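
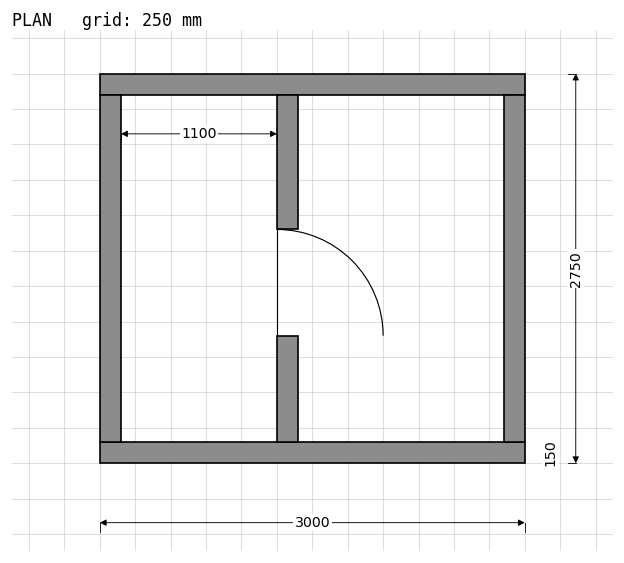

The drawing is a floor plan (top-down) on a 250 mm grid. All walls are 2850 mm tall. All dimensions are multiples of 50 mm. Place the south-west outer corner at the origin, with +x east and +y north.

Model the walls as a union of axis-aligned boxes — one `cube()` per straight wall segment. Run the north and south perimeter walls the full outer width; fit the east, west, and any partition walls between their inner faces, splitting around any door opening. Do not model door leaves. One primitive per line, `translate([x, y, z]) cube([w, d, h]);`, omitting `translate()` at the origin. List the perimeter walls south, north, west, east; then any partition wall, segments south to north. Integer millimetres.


cube([3000, 150, 2850]);
translate([0, 2600, 0]) cube([3000, 150, 2850]);
translate([0, 150, 0]) cube([150, 2450, 2850]);
translate([2850, 150, 0]) cube([150, 2450, 2850]);
translate([1250, 150, 0]) cube([150, 750, 2850]);
translate([1250, 1650, 0]) cube([150, 950, 2850]);


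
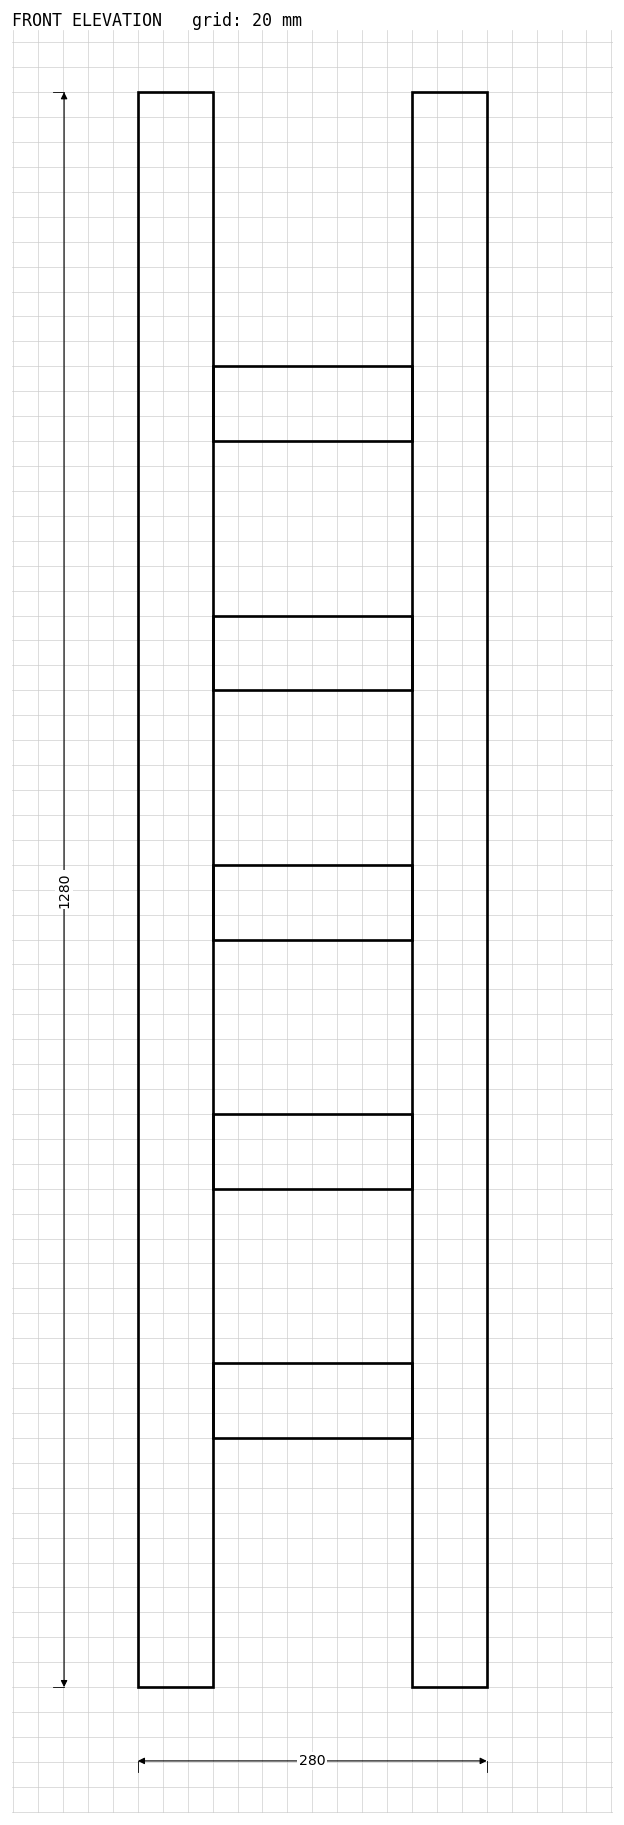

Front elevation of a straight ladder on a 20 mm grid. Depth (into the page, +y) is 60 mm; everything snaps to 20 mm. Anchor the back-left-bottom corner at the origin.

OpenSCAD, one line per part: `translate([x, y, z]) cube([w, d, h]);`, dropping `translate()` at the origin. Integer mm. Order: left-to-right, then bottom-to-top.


cube([60, 60, 1280]);
translate([60, 0, 200]) cube([160, 60, 60]);
translate([60, 0, 400]) cube([160, 60, 60]);
translate([60, 0, 600]) cube([160, 60, 60]);
translate([60, 0, 800]) cube([160, 60, 60]);
translate([60, 0, 1000]) cube([160, 60, 60]);
translate([220, 0, 0]) cube([60, 60, 1280]);


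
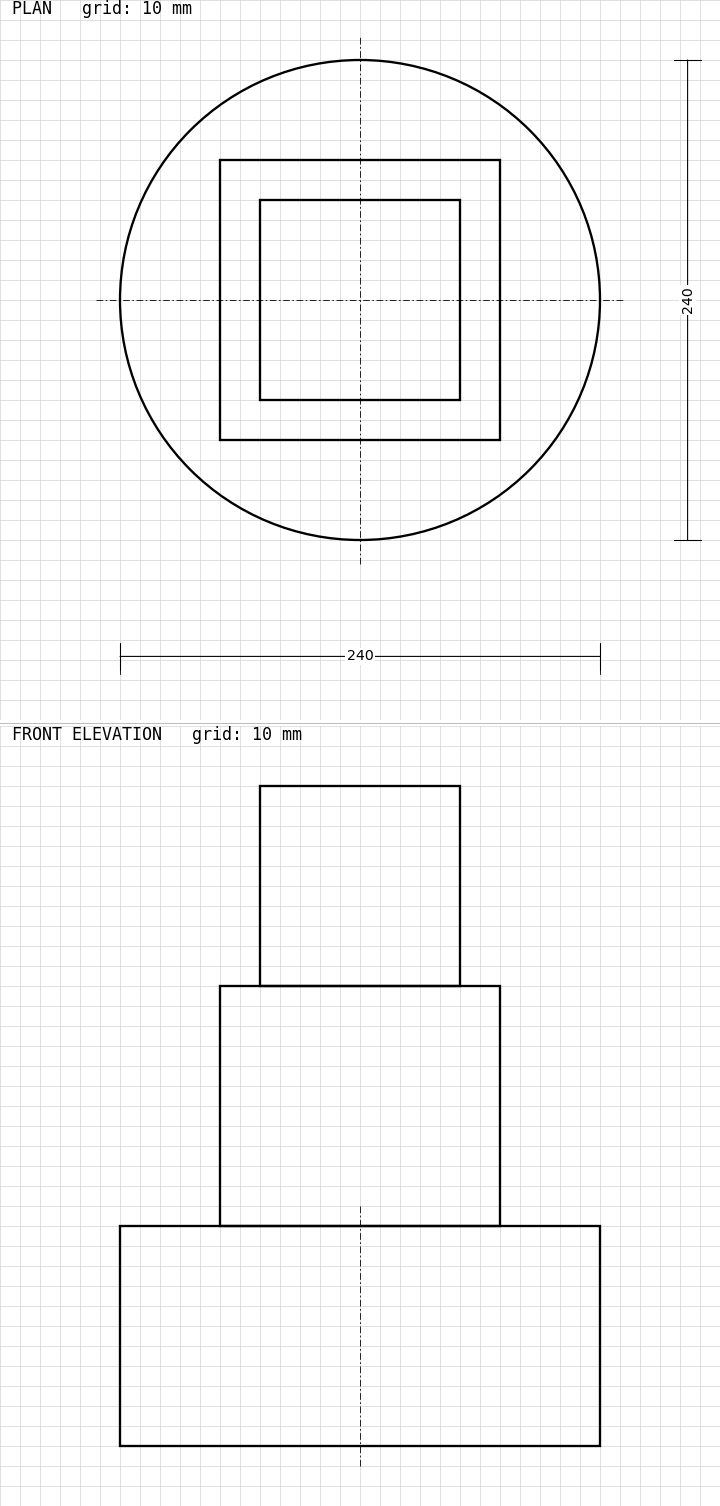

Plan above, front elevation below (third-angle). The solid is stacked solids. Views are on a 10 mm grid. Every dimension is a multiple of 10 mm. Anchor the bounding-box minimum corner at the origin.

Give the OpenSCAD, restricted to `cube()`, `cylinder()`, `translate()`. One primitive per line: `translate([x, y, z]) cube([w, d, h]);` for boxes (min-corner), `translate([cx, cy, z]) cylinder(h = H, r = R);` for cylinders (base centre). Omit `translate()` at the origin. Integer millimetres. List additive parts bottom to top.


translate([120, 120, 0]) cylinder(h = 110, r = 120);
translate([50, 50, 110]) cube([140, 140, 120]);
translate([70, 70, 230]) cube([100, 100, 100]);


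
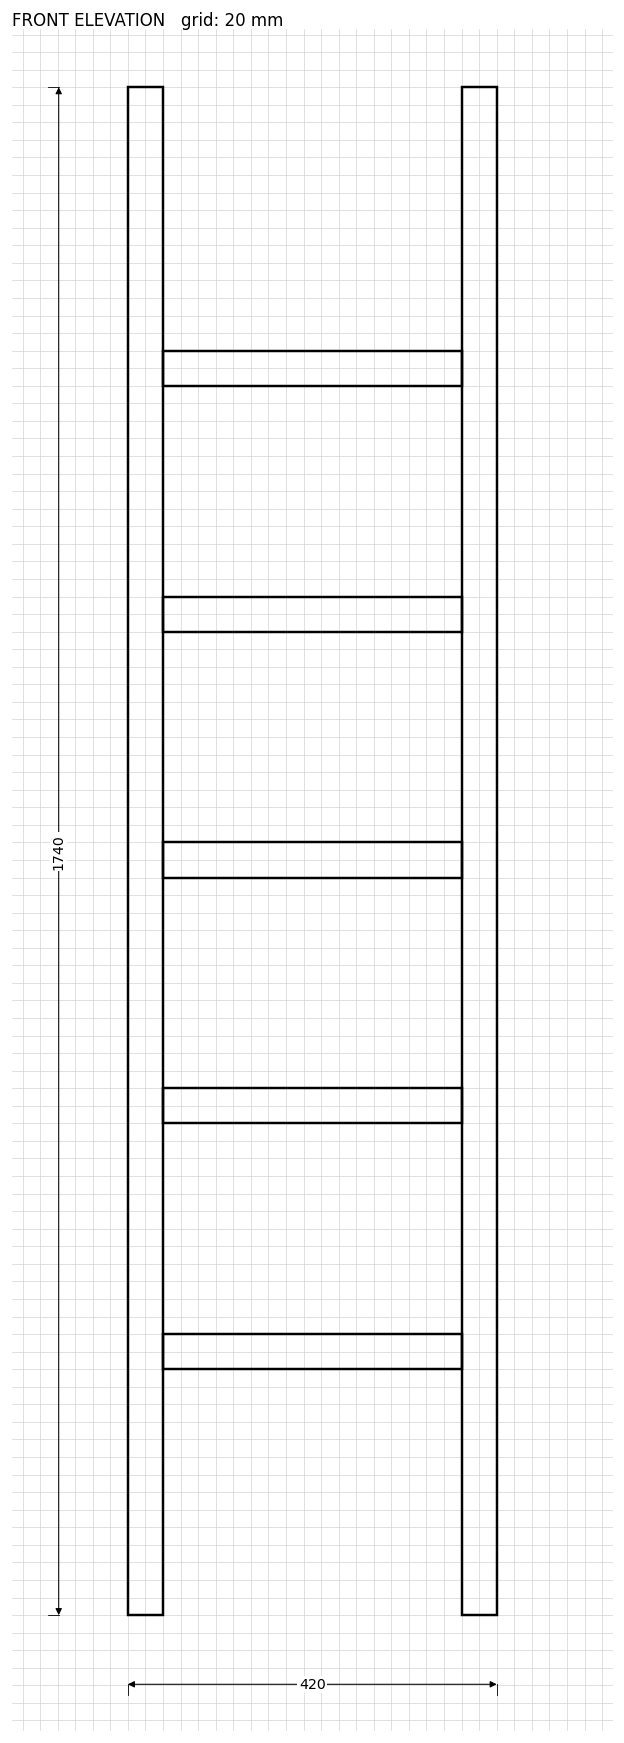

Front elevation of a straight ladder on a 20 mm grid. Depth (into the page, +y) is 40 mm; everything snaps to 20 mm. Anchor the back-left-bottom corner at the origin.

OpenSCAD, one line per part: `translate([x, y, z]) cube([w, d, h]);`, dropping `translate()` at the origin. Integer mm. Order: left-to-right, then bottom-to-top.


cube([40, 40, 1740]);
translate([40, 0, 280]) cube([340, 40, 40]);
translate([40, 0, 560]) cube([340, 40, 40]);
translate([40, 0, 840]) cube([340, 40, 40]);
translate([40, 0, 1120]) cube([340, 40, 40]);
translate([40, 0, 1400]) cube([340, 40, 40]);
translate([380, 0, 0]) cube([40, 40, 1740]);


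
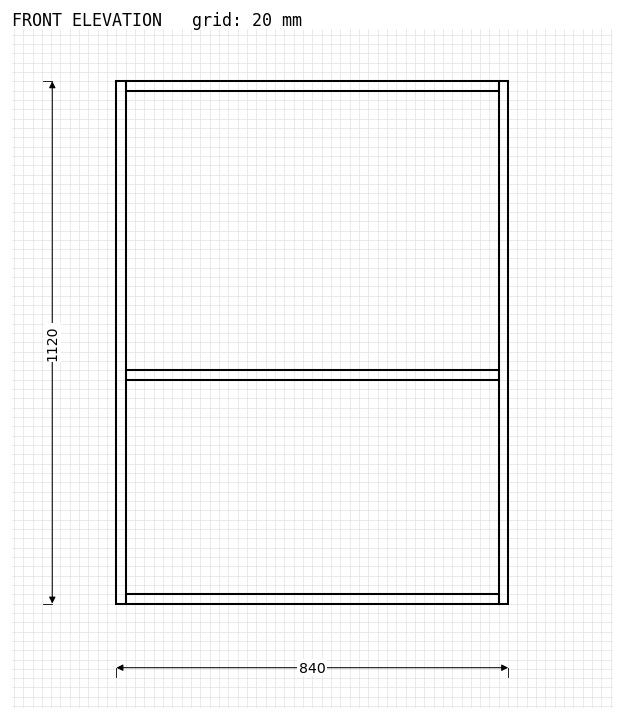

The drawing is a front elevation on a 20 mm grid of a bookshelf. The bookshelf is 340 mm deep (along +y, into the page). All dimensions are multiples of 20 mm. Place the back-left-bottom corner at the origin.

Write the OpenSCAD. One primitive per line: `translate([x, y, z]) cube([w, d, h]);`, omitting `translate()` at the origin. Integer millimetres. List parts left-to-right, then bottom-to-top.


cube([20, 340, 1120]);
translate([20, 0, 0]) cube([800, 340, 20]);
translate([20, 0, 480]) cube([800, 340, 20]);
translate([20, 0, 1100]) cube([800, 340, 20]);
translate([820, 0, 0]) cube([20, 340, 1120]);


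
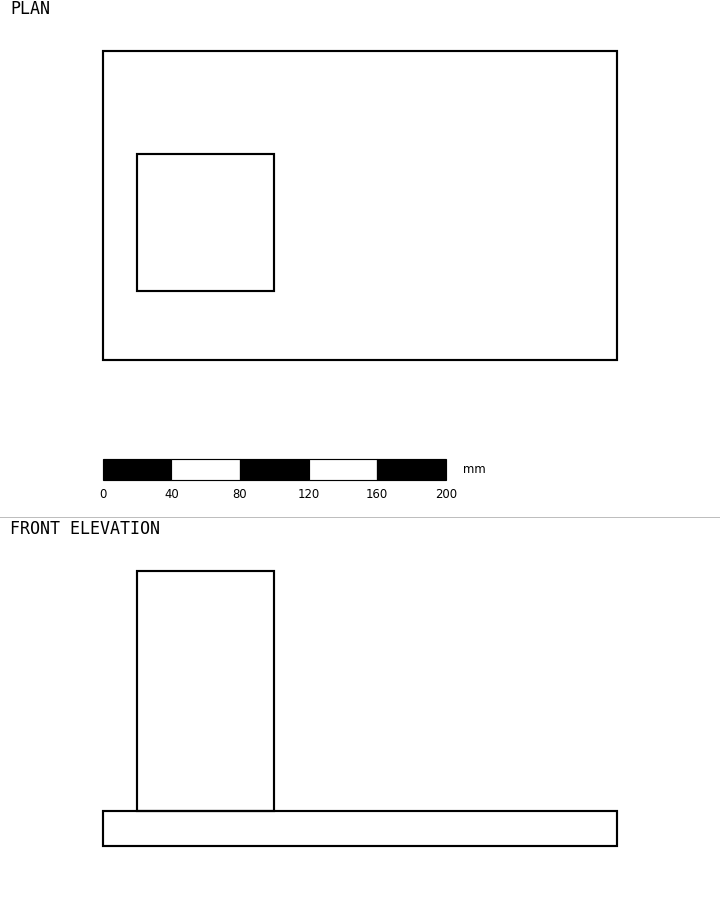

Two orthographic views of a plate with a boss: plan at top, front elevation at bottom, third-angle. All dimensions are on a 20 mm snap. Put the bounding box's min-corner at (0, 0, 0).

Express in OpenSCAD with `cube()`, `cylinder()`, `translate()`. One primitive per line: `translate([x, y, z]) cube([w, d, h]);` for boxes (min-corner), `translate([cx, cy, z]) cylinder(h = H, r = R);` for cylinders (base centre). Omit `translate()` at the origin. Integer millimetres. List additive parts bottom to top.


cube([300, 180, 20]);
translate([20, 40, 20]) cube([80, 80, 140]);


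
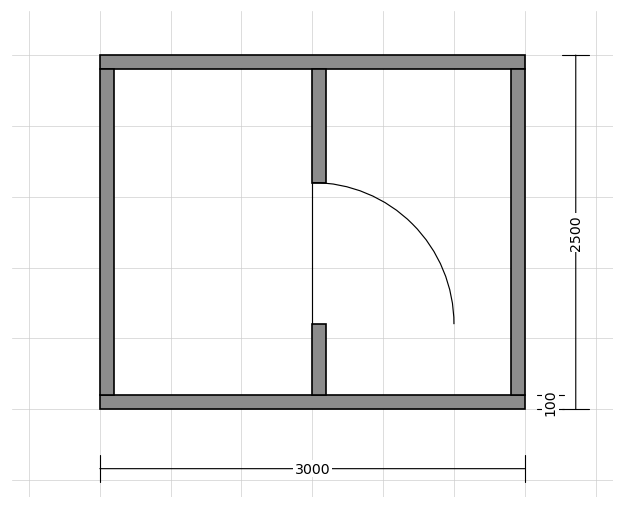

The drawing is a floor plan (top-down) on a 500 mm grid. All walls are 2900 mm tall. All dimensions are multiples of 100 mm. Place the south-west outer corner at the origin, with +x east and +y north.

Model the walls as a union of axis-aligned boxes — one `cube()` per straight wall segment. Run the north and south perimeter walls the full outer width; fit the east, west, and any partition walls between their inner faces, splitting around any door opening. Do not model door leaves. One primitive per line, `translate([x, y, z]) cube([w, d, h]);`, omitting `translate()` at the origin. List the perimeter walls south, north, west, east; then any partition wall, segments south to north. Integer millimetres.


cube([3000, 100, 2900]);
translate([0, 2400, 0]) cube([3000, 100, 2900]);
translate([0, 100, 0]) cube([100, 2300, 2900]);
translate([2900, 100, 0]) cube([100, 2300, 2900]);
translate([1500, 100, 0]) cube([100, 500, 2900]);
translate([1500, 1600, 0]) cube([100, 800, 2900]);


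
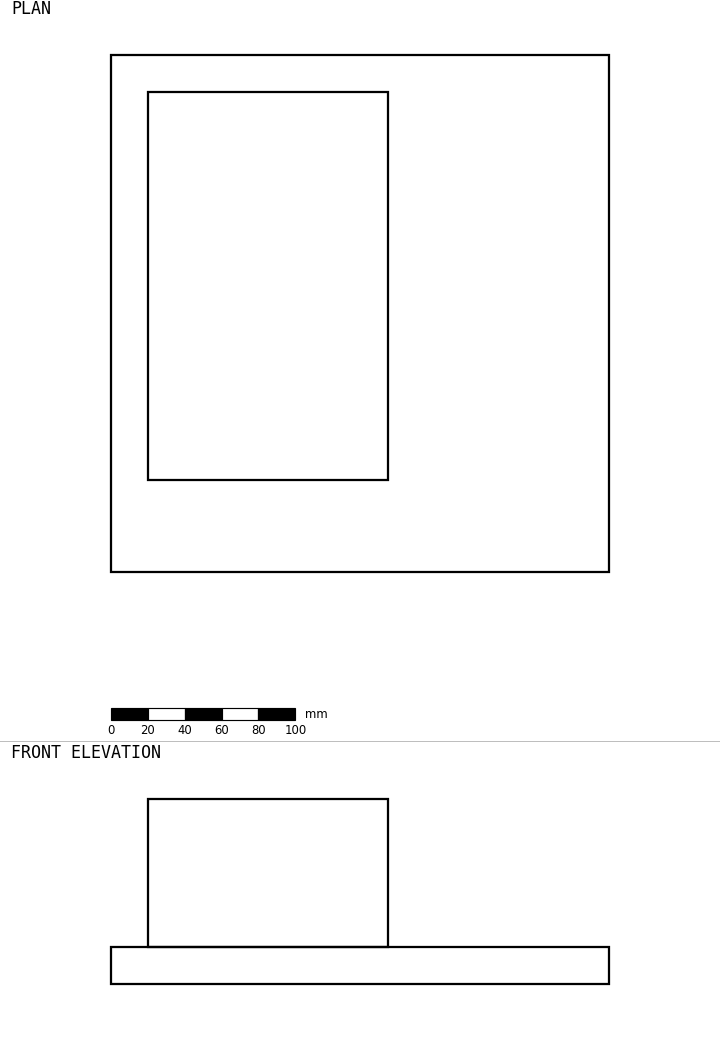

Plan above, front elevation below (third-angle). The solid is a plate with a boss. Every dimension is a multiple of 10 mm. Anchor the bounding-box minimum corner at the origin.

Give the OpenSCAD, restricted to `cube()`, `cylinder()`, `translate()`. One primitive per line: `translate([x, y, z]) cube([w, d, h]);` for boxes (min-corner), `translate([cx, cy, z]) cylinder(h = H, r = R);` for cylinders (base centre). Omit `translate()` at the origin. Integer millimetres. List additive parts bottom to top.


cube([270, 280, 20]);
translate([20, 50, 20]) cube([130, 210, 80]);


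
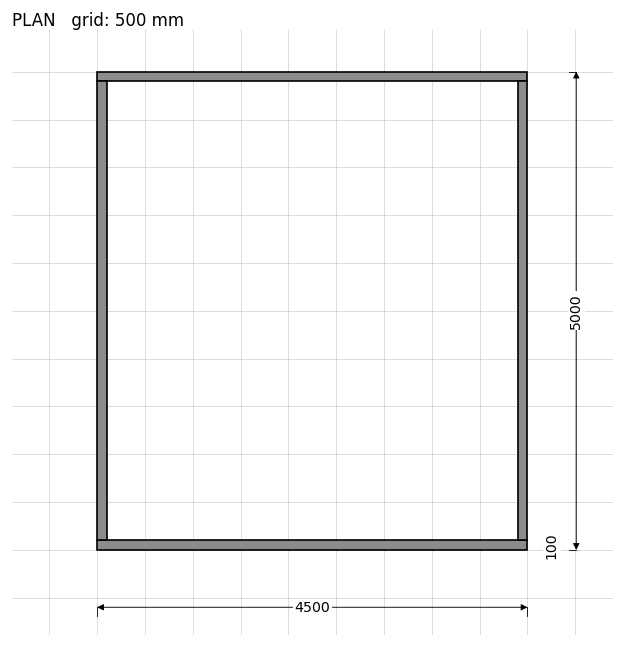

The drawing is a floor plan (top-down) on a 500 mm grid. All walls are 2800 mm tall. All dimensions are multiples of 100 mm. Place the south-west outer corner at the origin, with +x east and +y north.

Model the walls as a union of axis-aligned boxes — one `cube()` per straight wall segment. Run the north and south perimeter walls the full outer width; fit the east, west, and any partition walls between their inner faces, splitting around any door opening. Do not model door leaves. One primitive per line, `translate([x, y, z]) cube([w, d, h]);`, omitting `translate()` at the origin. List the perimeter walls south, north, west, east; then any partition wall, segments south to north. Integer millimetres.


cube([4500, 100, 2800]);
translate([0, 4900, 0]) cube([4500, 100, 2800]);
translate([0, 100, 0]) cube([100, 4800, 2800]);
translate([4400, 100, 0]) cube([100, 4800, 2800]);


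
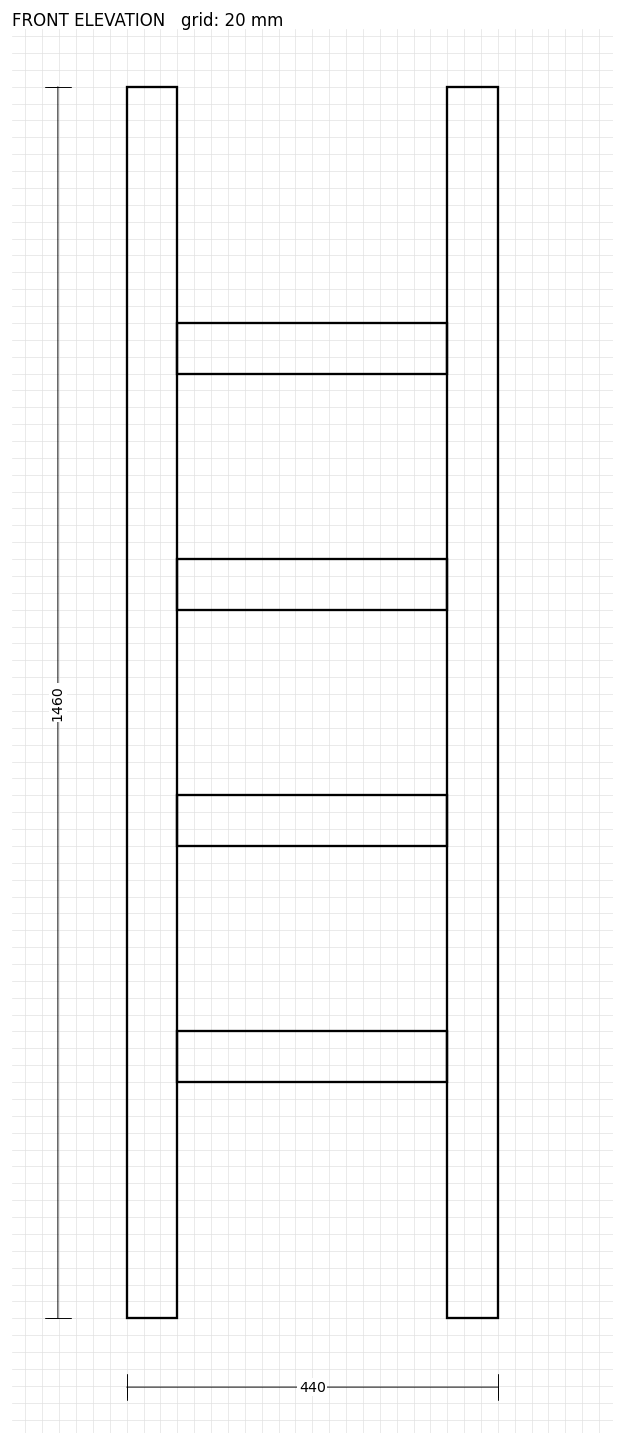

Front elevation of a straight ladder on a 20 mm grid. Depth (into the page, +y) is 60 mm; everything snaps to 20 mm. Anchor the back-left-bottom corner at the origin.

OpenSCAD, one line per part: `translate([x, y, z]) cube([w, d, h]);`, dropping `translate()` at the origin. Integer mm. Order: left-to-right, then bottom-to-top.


cube([60, 60, 1460]);
translate([60, 0, 280]) cube([320, 60, 60]);
translate([60, 0, 560]) cube([320, 60, 60]);
translate([60, 0, 840]) cube([320, 60, 60]);
translate([60, 0, 1120]) cube([320, 60, 60]);
translate([380, 0, 0]) cube([60, 60, 1460]);


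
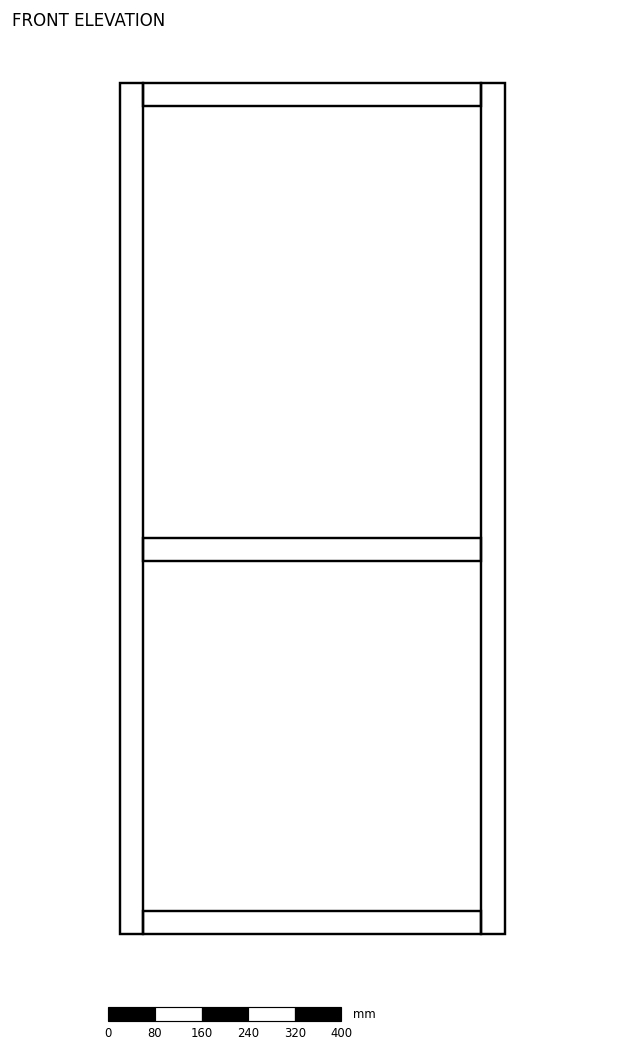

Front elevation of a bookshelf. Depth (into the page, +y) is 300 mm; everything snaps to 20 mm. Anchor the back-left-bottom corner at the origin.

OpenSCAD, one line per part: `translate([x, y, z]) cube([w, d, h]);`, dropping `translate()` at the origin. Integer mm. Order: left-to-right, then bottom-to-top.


cube([40, 300, 1460]);
translate([40, 0, 0]) cube([580, 300, 40]);
translate([40, 0, 640]) cube([580, 300, 40]);
translate([40, 0, 1420]) cube([580, 300, 40]);
translate([620, 0, 0]) cube([40, 300, 1460]);


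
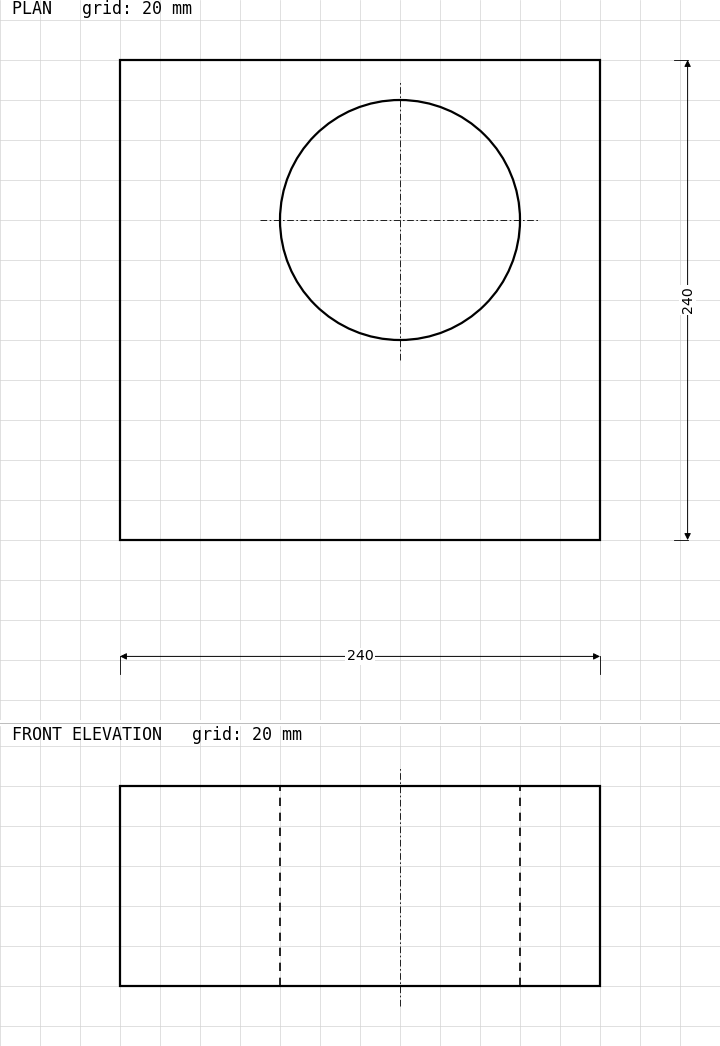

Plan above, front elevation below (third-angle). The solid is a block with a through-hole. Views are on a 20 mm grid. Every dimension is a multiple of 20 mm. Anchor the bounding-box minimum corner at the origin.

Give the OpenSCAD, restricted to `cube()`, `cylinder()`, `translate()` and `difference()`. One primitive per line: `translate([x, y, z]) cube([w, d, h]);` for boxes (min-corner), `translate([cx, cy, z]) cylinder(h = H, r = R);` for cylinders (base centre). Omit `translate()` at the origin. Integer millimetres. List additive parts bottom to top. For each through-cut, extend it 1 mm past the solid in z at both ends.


difference() {
  cube([240, 240, 100]);
  translate([140, 160, -1]) cylinder(h = 102, r = 60);
}


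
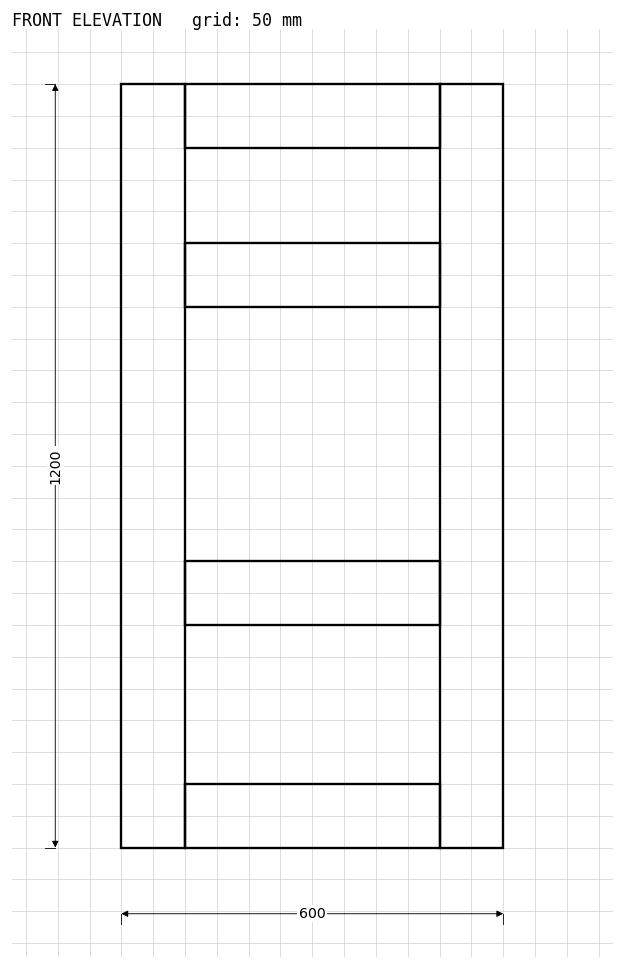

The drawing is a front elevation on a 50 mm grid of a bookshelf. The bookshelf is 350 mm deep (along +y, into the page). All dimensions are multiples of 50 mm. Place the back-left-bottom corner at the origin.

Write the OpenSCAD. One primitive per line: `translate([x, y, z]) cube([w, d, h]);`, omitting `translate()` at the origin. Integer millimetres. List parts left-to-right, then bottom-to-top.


cube([100, 350, 1200]);
translate([100, 0, 0]) cube([400, 350, 100]);
translate([100, 0, 350]) cube([400, 350, 100]);
translate([100, 0, 850]) cube([400, 350, 100]);
translate([100, 0, 1100]) cube([400, 350, 100]);
translate([500, 0, 0]) cube([100, 350, 1200]);


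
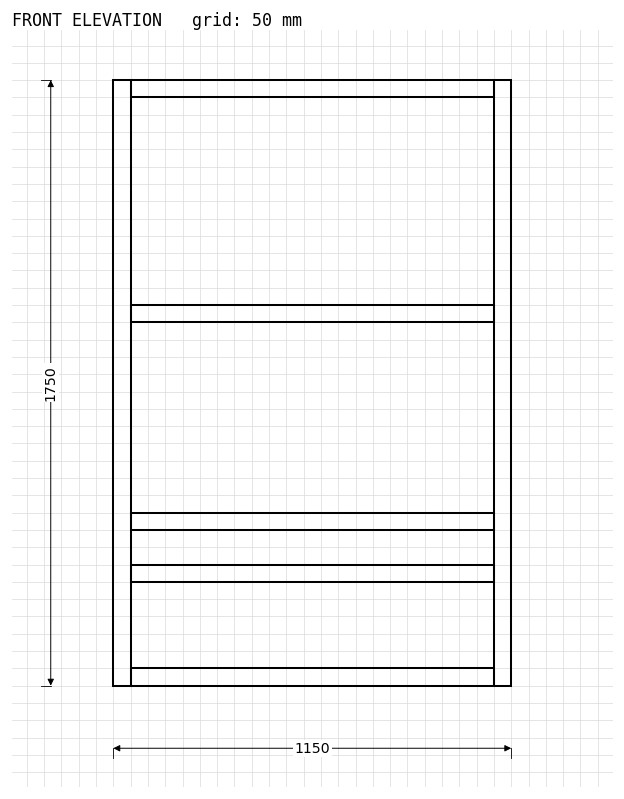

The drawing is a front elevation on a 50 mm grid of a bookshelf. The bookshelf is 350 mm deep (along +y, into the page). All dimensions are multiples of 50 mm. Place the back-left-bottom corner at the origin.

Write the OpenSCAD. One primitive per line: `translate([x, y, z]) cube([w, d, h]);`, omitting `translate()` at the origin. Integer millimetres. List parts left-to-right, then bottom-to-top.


cube([50, 350, 1750]);
translate([50, 0, 0]) cube([1050, 350, 50]);
translate([50, 0, 300]) cube([1050, 350, 50]);
translate([50, 0, 450]) cube([1050, 350, 50]);
translate([50, 0, 1050]) cube([1050, 350, 50]);
translate([50, 0, 1700]) cube([1050, 350, 50]);
translate([1100, 0, 0]) cube([50, 350, 1750]);


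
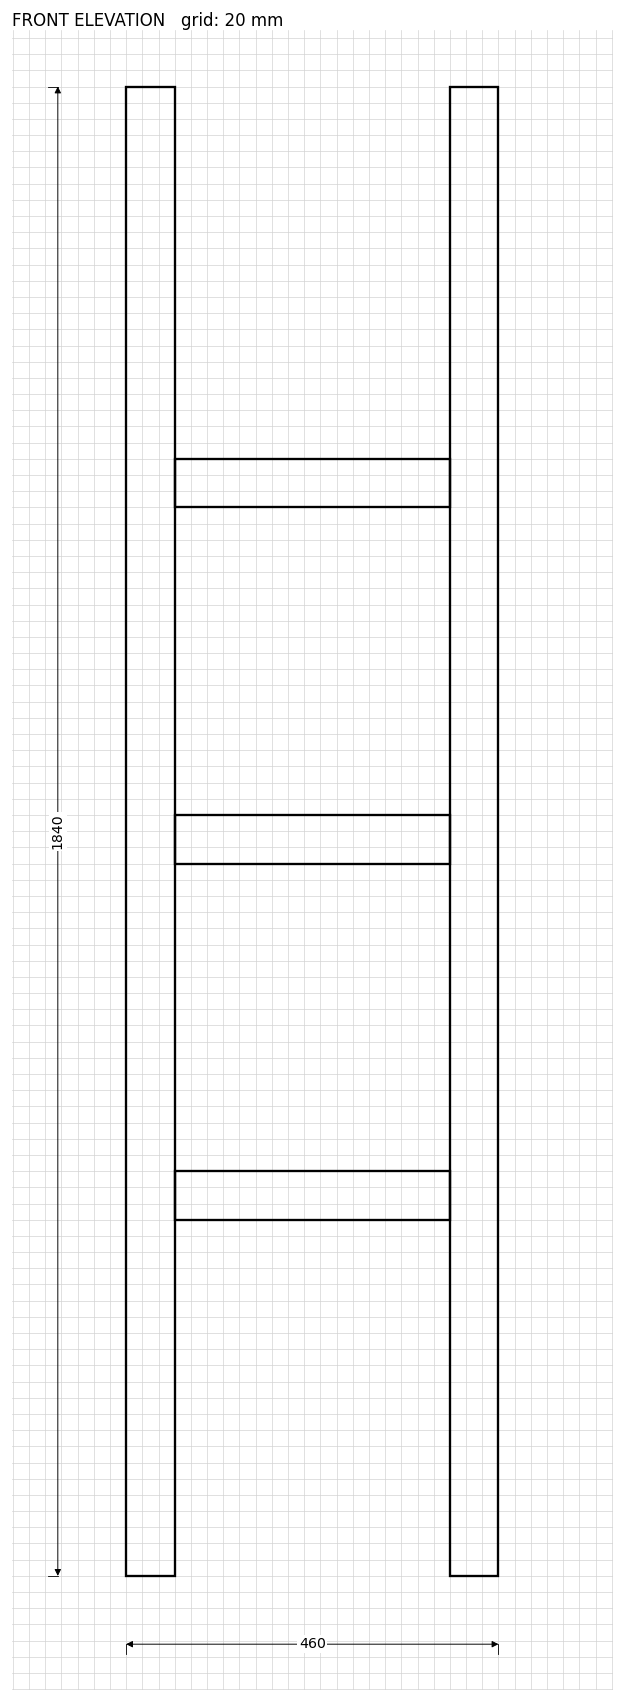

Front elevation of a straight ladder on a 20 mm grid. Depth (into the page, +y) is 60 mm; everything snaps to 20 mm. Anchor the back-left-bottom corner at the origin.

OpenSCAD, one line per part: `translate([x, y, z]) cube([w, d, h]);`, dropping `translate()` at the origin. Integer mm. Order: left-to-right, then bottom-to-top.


cube([60, 60, 1840]);
translate([60, 0, 440]) cube([340, 60, 60]);
translate([60, 0, 880]) cube([340, 60, 60]);
translate([60, 0, 1320]) cube([340, 60, 60]);
translate([400, 0, 0]) cube([60, 60, 1840]);


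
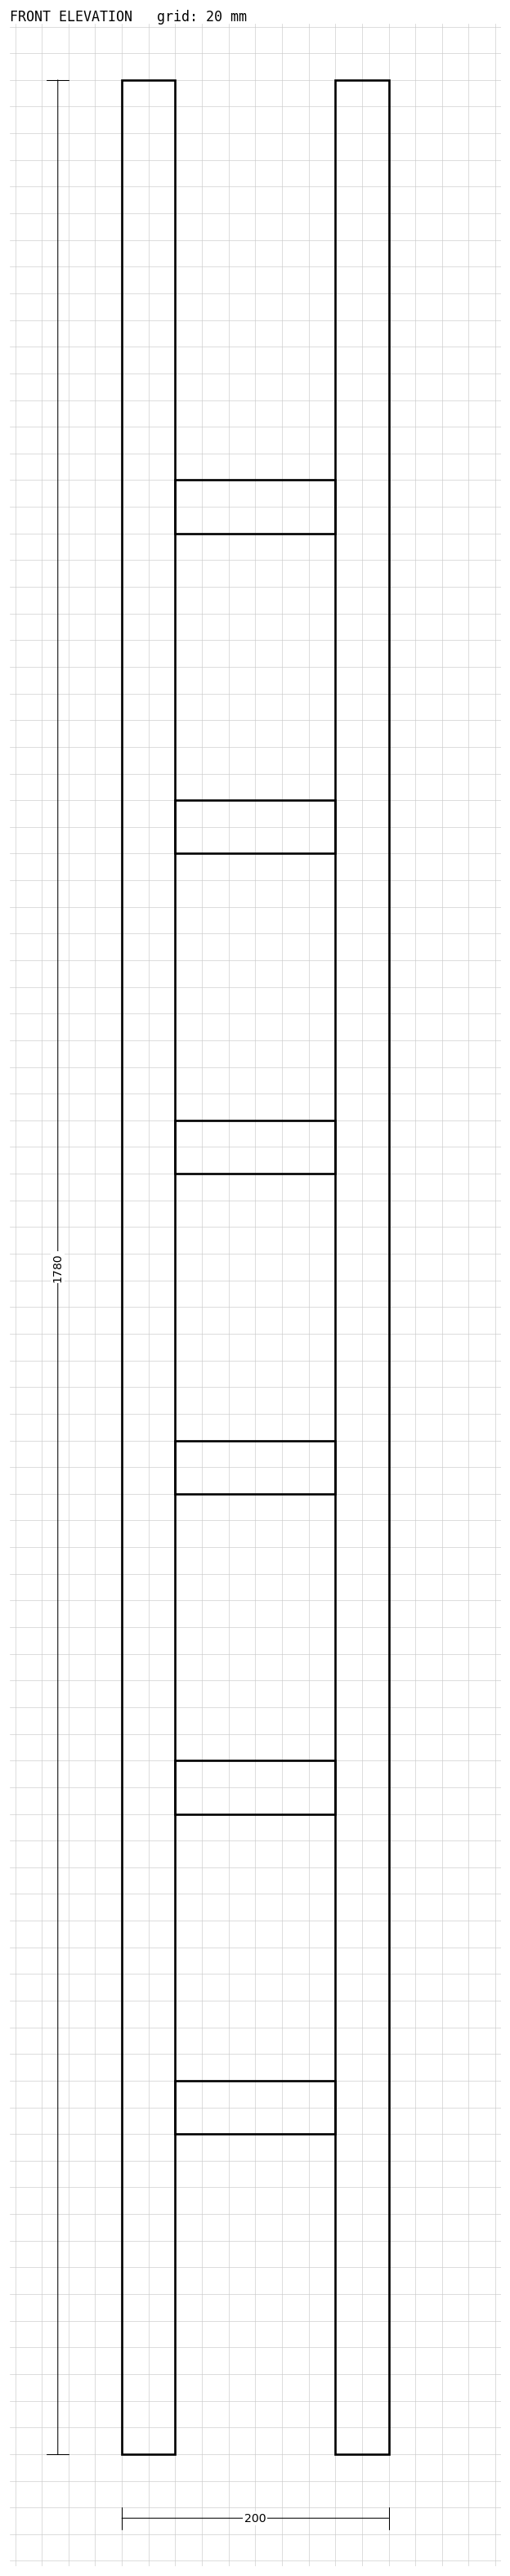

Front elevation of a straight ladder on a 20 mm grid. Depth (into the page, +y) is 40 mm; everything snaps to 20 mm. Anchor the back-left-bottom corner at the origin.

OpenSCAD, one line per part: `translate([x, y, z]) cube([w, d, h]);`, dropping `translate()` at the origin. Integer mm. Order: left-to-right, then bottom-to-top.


cube([40, 40, 1780]);
translate([40, 0, 240]) cube([120, 40, 40]);
translate([40, 0, 480]) cube([120, 40, 40]);
translate([40, 0, 720]) cube([120, 40, 40]);
translate([40, 0, 960]) cube([120, 40, 40]);
translate([40, 0, 1200]) cube([120, 40, 40]);
translate([40, 0, 1440]) cube([120, 40, 40]);
translate([160, 0, 0]) cube([40, 40, 1780]);


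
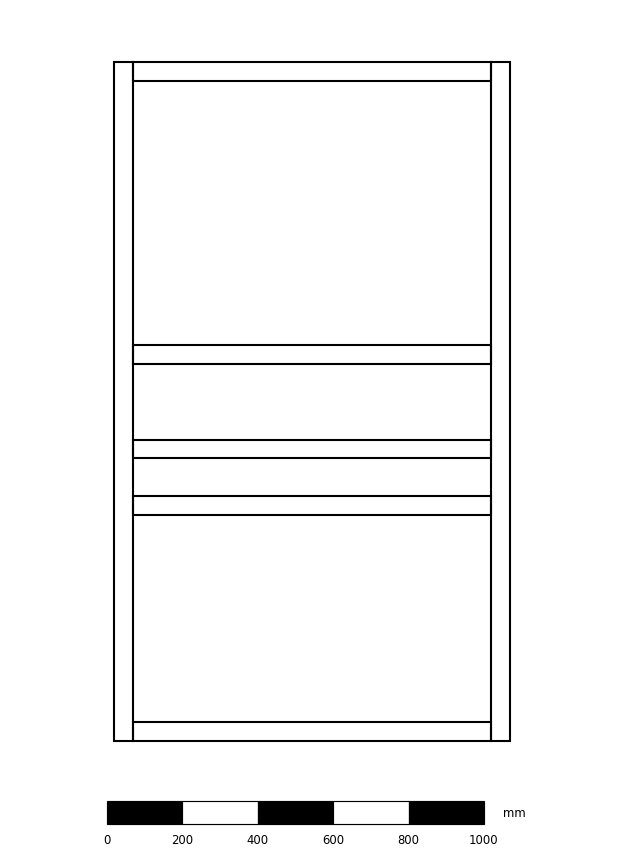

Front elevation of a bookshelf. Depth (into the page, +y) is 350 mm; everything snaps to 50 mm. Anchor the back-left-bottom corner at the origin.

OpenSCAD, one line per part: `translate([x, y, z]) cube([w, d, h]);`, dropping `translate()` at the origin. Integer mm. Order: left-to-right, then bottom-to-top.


cube([50, 350, 1800]);
translate([50, 0, 0]) cube([950, 350, 50]);
translate([50, 0, 600]) cube([950, 350, 50]);
translate([50, 0, 750]) cube([950, 350, 50]);
translate([50, 0, 1000]) cube([950, 350, 50]);
translate([50, 0, 1750]) cube([950, 350, 50]);
translate([1000, 0, 0]) cube([50, 350, 1800]);


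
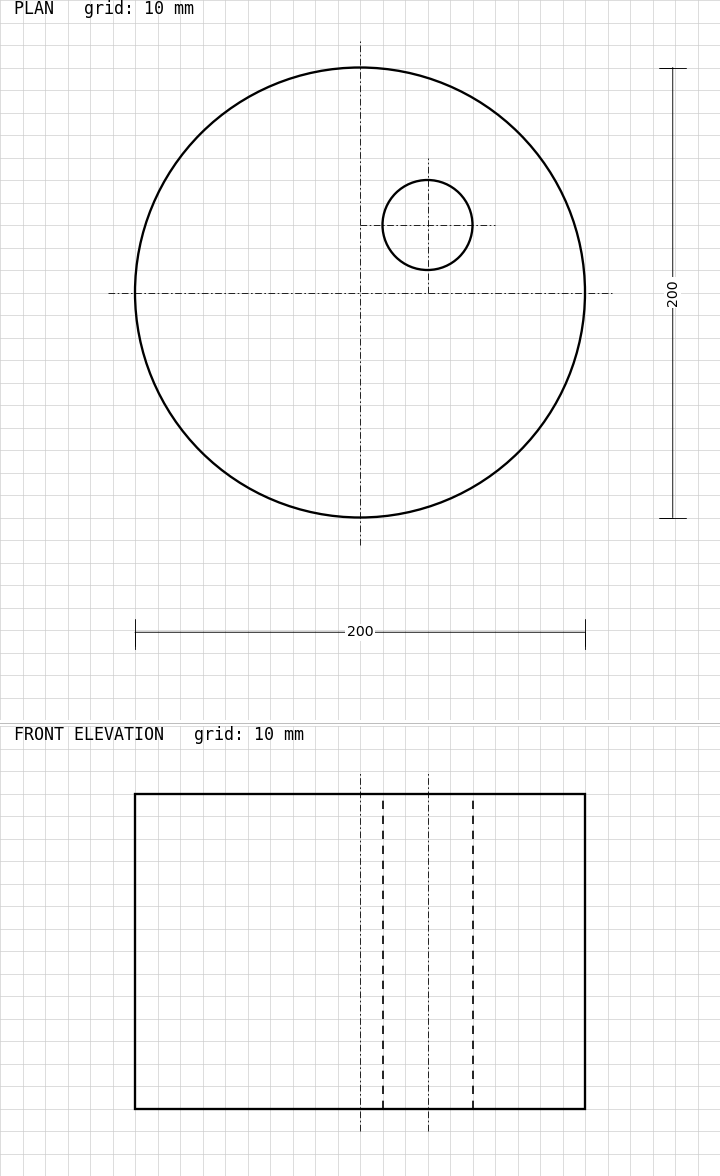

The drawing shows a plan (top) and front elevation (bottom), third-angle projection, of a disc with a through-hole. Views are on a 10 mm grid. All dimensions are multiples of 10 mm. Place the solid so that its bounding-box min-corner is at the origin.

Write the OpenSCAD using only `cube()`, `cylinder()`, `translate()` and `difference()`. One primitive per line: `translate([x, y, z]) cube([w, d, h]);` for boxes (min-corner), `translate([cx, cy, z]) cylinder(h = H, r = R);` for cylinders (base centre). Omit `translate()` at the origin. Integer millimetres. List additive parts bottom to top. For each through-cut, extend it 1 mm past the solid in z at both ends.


difference() {
  translate([100, 100, 0]) cylinder(h = 140, r = 100);
  translate([130, 130, -1]) cylinder(h = 142, r = 20);
}


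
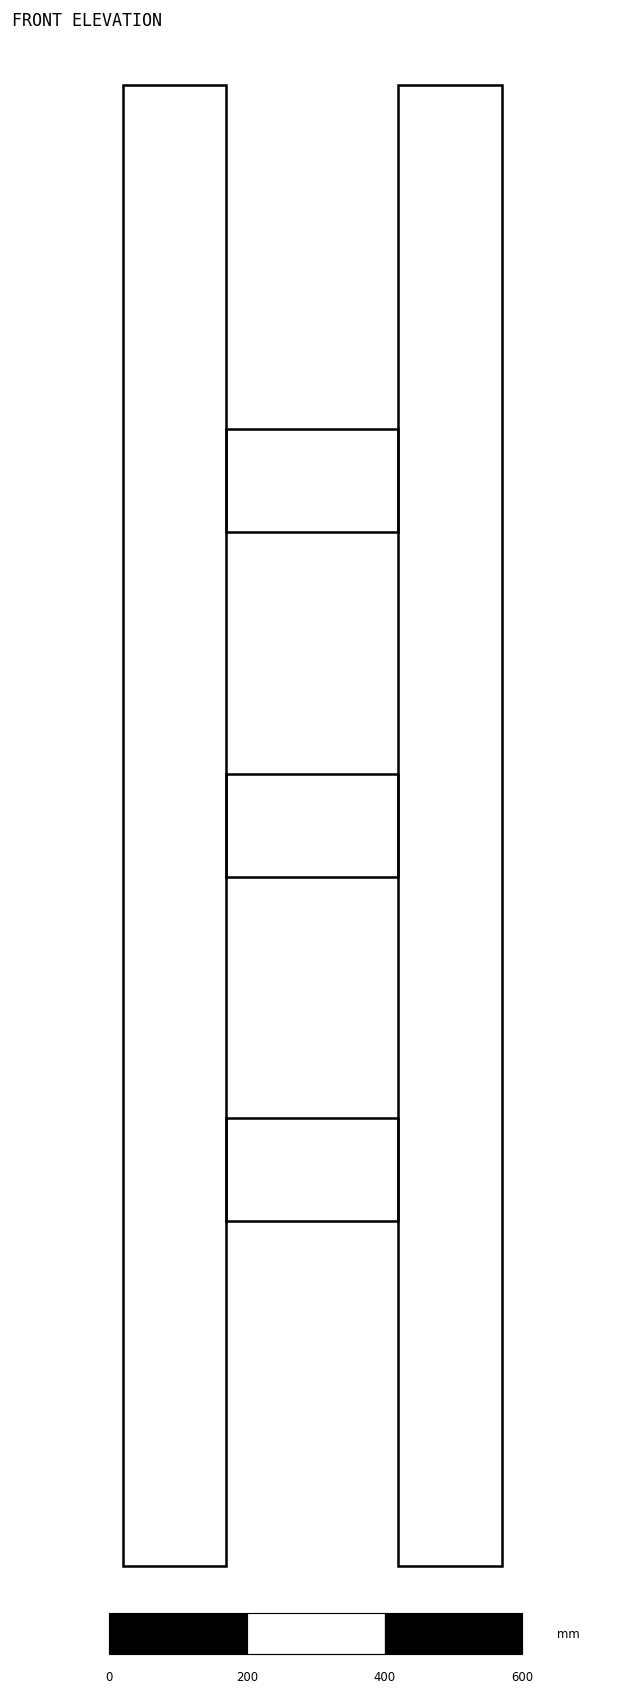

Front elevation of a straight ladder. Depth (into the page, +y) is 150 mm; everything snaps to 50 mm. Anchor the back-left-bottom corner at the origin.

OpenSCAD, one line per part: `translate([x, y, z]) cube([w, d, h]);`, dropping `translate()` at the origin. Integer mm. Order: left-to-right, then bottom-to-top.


cube([150, 150, 2150]);
translate([150, 0, 500]) cube([250, 150, 150]);
translate([150, 0, 1000]) cube([250, 150, 150]);
translate([150, 0, 1500]) cube([250, 150, 150]);
translate([400, 0, 0]) cube([150, 150, 2150]);


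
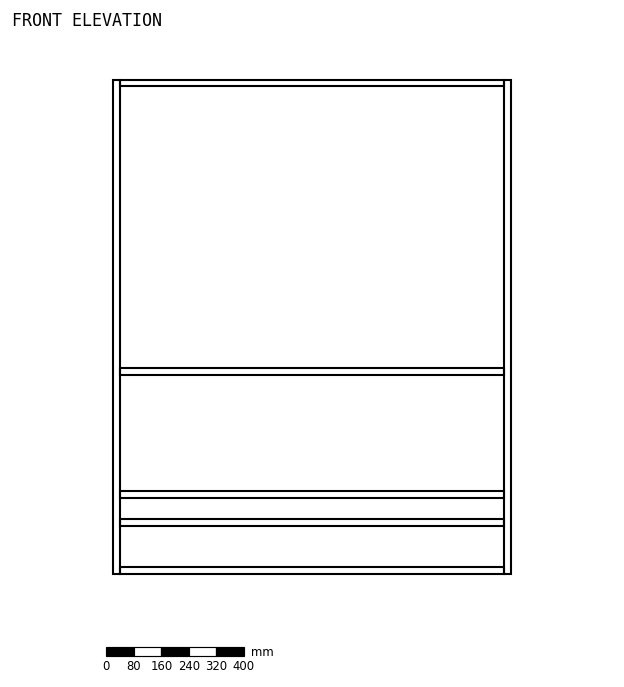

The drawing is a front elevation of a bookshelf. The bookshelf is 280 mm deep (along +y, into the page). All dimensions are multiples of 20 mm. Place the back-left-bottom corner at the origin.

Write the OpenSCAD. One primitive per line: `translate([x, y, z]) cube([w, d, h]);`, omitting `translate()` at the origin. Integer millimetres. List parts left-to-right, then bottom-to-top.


cube([20, 280, 1440]);
translate([20, 0, 0]) cube([1120, 280, 20]);
translate([20, 0, 140]) cube([1120, 280, 20]);
translate([20, 0, 220]) cube([1120, 280, 20]);
translate([20, 0, 580]) cube([1120, 280, 20]);
translate([20, 0, 1420]) cube([1120, 280, 20]);
translate([1140, 0, 0]) cube([20, 280, 1440]);


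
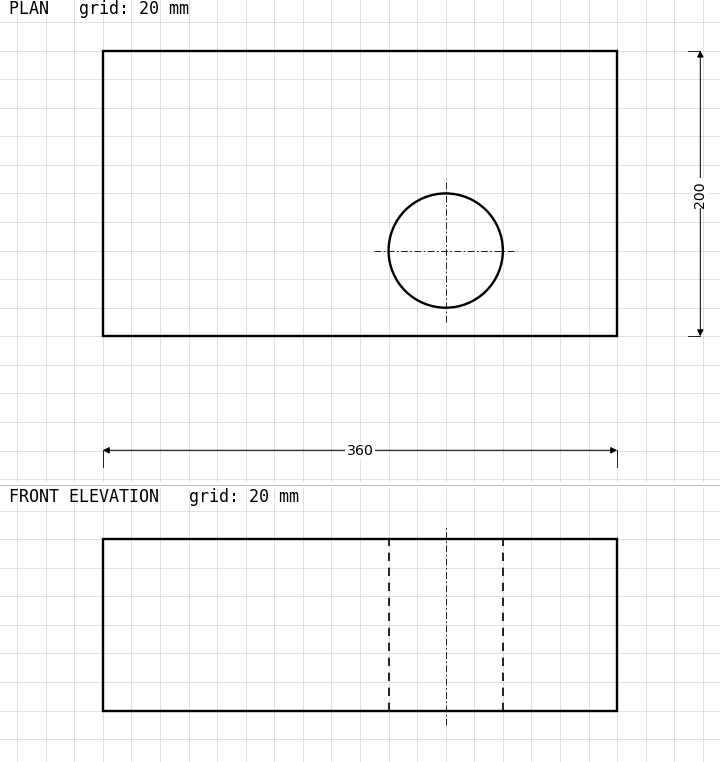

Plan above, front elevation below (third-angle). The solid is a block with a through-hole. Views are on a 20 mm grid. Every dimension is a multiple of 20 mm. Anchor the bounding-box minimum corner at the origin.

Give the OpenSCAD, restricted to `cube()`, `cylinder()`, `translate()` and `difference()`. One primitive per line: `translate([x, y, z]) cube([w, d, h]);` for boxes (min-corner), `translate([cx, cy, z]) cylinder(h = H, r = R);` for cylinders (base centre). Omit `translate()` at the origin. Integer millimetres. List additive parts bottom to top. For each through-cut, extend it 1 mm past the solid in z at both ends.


difference() {
  cube([360, 200, 120]);
  translate([240, 60, -1]) cylinder(h = 122, r = 40);
}


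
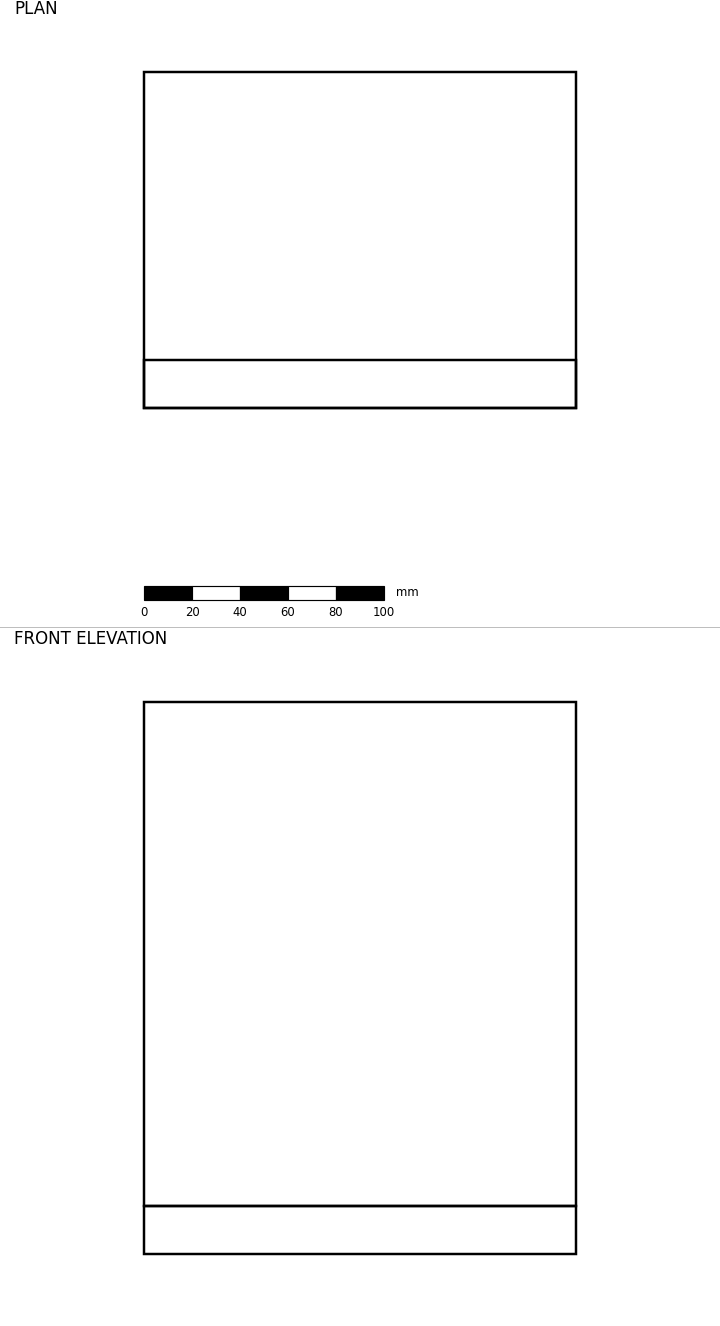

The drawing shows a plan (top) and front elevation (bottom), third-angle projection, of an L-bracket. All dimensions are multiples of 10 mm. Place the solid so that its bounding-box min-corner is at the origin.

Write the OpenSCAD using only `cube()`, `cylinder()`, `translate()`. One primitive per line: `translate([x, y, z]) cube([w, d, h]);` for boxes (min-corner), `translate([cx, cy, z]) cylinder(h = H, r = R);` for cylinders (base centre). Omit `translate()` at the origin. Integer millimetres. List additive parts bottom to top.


cube([180, 140, 20]);
translate([0, 0, 20]) cube([180, 20, 210]);


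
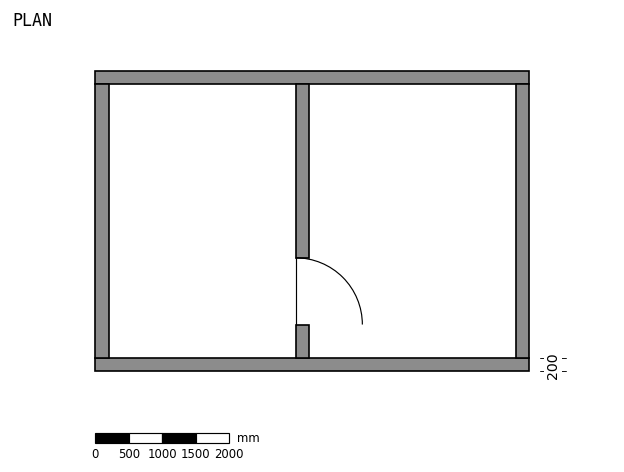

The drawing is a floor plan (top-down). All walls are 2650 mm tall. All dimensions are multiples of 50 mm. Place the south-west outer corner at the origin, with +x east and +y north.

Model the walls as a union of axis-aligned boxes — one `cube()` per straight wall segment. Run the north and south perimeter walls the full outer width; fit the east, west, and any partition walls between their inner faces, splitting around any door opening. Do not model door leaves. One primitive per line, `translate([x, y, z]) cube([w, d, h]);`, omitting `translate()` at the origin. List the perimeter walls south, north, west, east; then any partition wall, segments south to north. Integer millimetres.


cube([6500, 200, 2650]);
translate([0, 4300, 0]) cube([6500, 200, 2650]);
translate([0, 200, 0]) cube([200, 4100, 2650]);
translate([6300, 200, 0]) cube([200, 4100, 2650]);
translate([3000, 200, 0]) cube([200, 500, 2650]);
translate([3000, 1700, 0]) cube([200, 2600, 2650]);


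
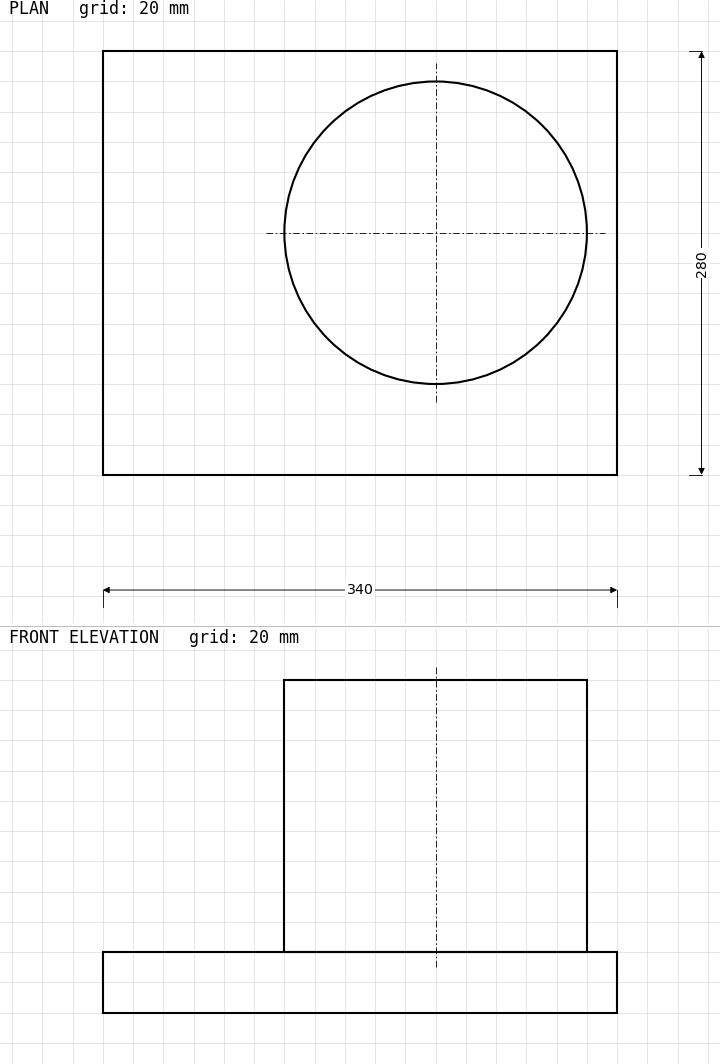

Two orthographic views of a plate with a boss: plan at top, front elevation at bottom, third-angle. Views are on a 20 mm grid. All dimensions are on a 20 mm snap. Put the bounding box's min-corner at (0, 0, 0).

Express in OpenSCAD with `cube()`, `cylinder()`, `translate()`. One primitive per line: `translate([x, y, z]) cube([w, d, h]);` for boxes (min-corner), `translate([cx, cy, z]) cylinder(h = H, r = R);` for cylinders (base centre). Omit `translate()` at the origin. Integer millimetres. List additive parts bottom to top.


cube([340, 280, 40]);
translate([220, 160, 40]) cylinder(h = 180, r = 100);


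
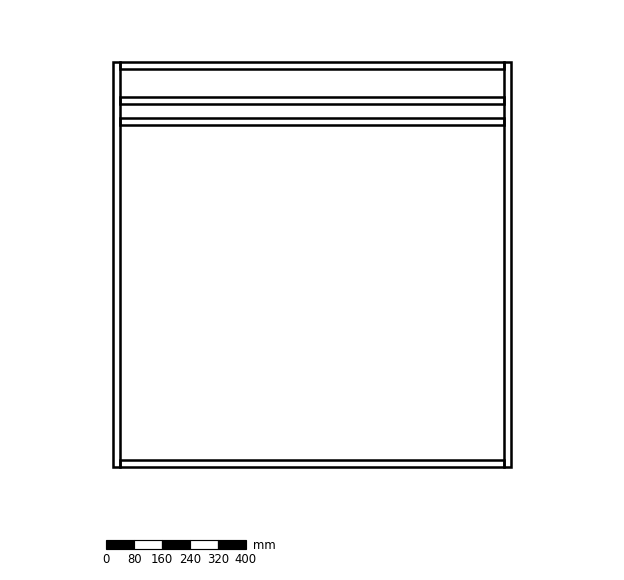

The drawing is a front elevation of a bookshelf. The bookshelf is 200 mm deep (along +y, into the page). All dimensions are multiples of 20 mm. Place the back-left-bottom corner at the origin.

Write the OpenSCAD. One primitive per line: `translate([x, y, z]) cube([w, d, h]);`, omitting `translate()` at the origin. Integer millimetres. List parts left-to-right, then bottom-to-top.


cube([20, 200, 1160]);
translate([20, 0, 0]) cube([1100, 200, 20]);
translate([20, 0, 980]) cube([1100, 200, 20]);
translate([20, 0, 1040]) cube([1100, 200, 20]);
translate([20, 0, 1140]) cube([1100, 200, 20]);
translate([1120, 0, 0]) cube([20, 200, 1160]);


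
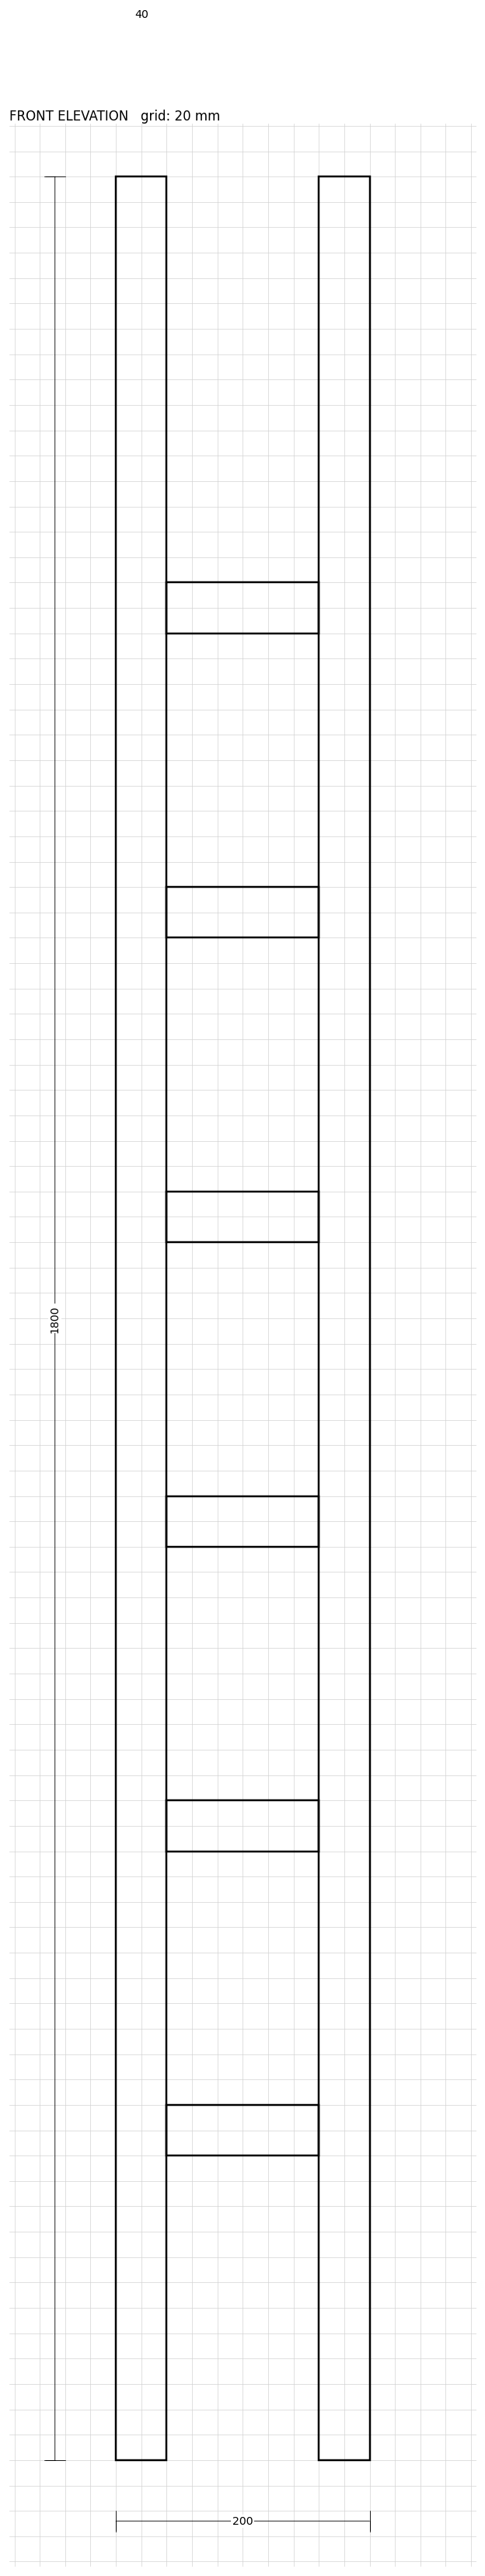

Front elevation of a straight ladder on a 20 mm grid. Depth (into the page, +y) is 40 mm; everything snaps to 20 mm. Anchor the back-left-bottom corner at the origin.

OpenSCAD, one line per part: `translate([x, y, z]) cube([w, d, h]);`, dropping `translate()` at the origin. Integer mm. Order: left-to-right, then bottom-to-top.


cube([40, 40, 1800]);
translate([40, 0, 240]) cube([120, 40, 40]);
translate([40, 0, 480]) cube([120, 40, 40]);
translate([40, 0, 720]) cube([120, 40, 40]);
translate([40, 0, 960]) cube([120, 40, 40]);
translate([40, 0, 1200]) cube([120, 40, 40]);
translate([40, 0, 1440]) cube([120, 40, 40]);
translate([160, 0, 0]) cube([40, 40, 1800]);


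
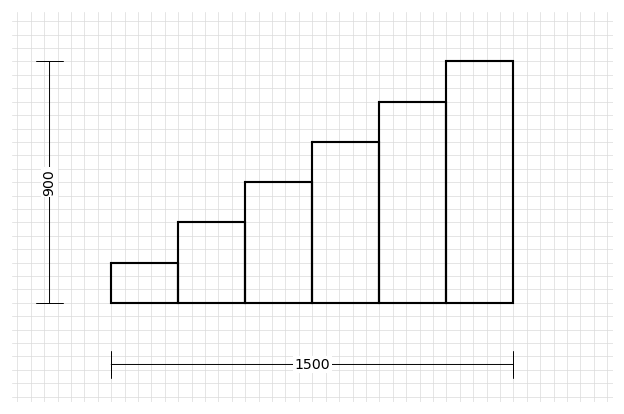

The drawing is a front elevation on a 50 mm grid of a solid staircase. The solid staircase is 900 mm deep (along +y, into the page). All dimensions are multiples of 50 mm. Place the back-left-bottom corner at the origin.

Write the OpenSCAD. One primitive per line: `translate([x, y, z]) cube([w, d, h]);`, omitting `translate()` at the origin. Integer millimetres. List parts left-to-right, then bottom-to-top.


cube([250, 900, 150]);
translate([250, 0, 0]) cube([250, 900, 300]);
translate([500, 0, 0]) cube([250, 900, 450]);
translate([750, 0, 0]) cube([250, 900, 600]);
translate([1000, 0, 0]) cube([250, 900, 750]);
translate([1250, 0, 0]) cube([250, 900, 900]);


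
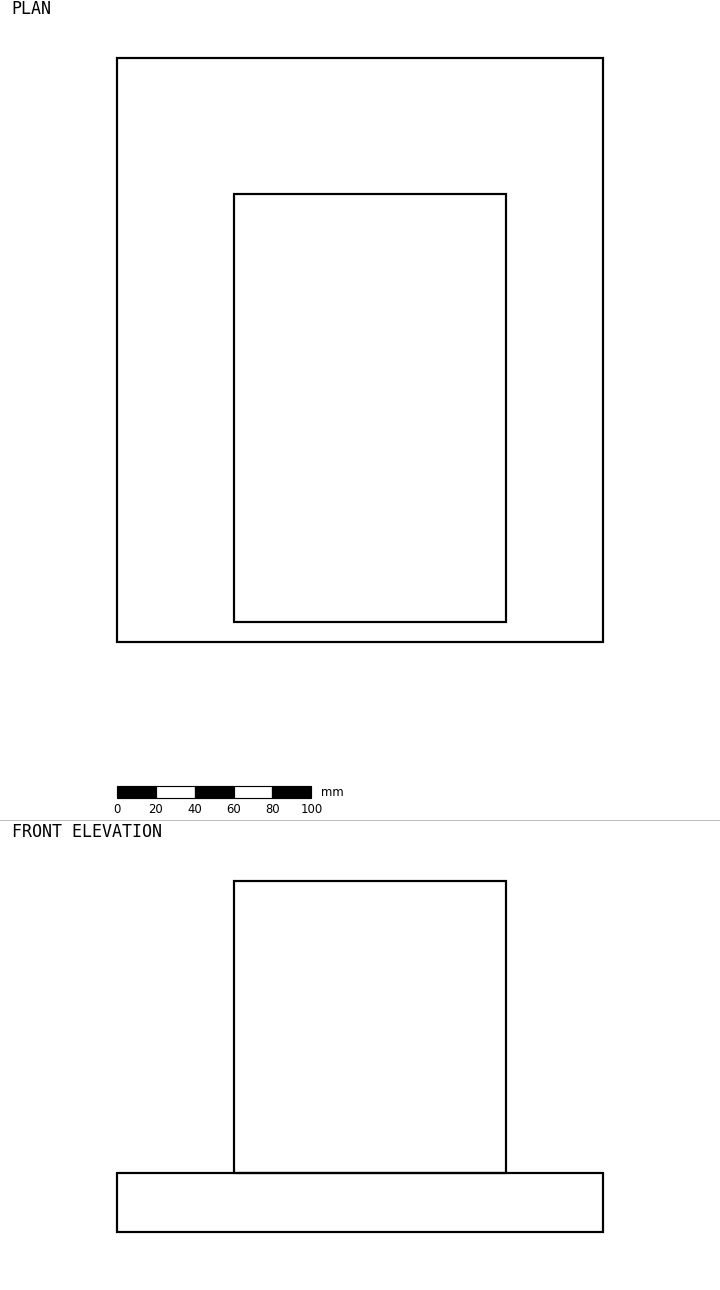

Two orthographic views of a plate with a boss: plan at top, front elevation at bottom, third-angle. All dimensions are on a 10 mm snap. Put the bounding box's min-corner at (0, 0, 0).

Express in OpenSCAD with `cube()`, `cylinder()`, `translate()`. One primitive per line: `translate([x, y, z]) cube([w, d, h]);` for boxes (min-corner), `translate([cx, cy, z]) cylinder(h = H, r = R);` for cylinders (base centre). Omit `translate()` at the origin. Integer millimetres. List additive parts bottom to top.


cube([250, 300, 30]);
translate([60, 10, 30]) cube([140, 220, 150]);


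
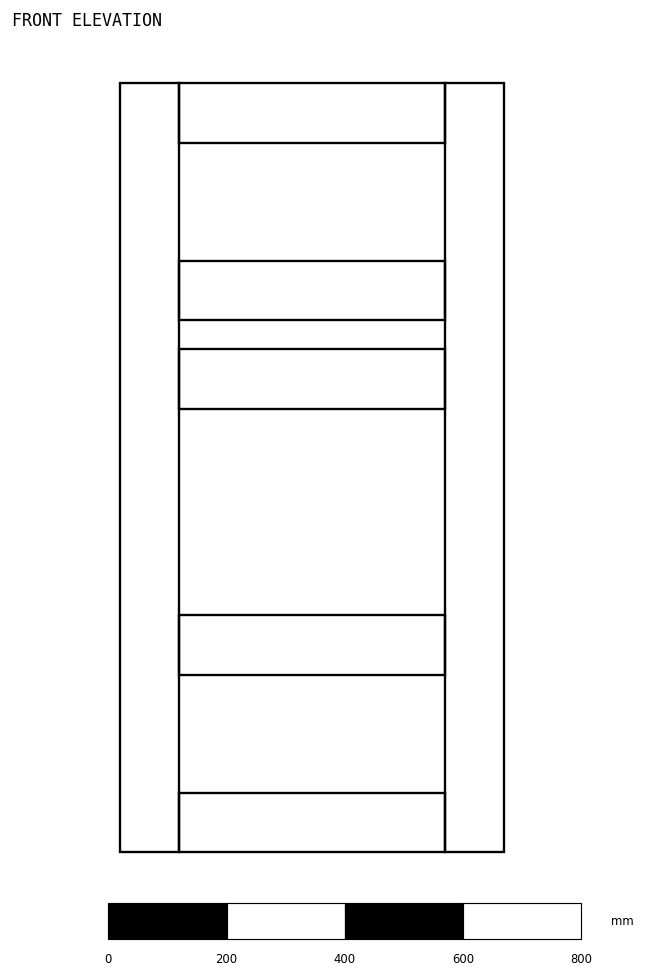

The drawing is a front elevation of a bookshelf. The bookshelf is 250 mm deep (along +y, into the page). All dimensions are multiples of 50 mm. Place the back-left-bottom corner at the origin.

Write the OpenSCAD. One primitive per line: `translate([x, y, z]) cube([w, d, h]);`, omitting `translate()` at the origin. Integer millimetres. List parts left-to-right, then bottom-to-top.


cube([100, 250, 1300]);
translate([100, 0, 0]) cube([450, 250, 100]);
translate([100, 0, 300]) cube([450, 250, 100]);
translate([100, 0, 750]) cube([450, 250, 100]);
translate([100, 0, 900]) cube([450, 250, 100]);
translate([100, 0, 1200]) cube([450, 250, 100]);
translate([550, 0, 0]) cube([100, 250, 1300]);


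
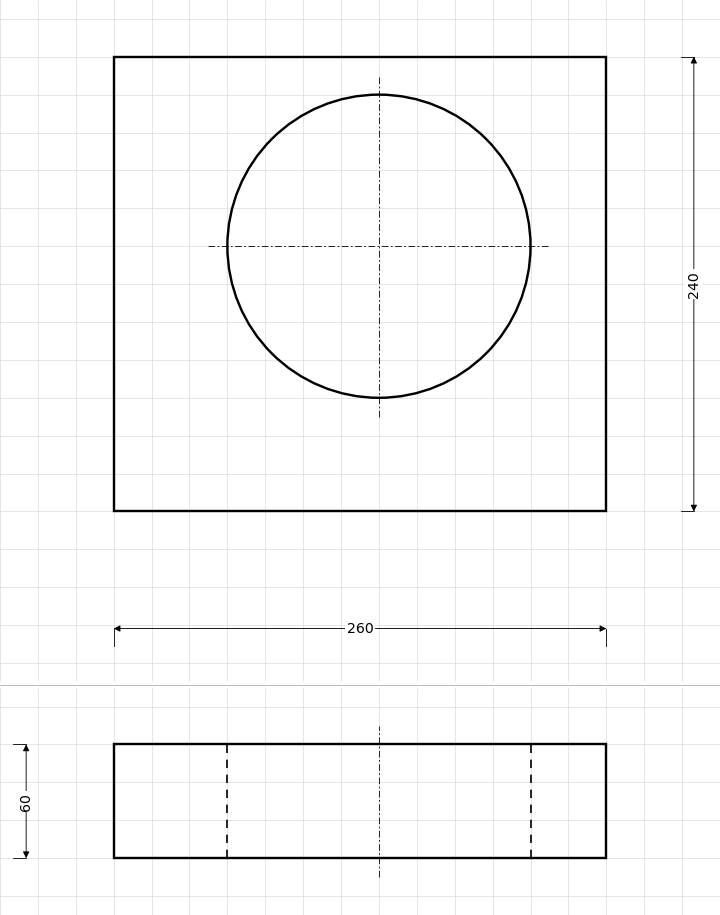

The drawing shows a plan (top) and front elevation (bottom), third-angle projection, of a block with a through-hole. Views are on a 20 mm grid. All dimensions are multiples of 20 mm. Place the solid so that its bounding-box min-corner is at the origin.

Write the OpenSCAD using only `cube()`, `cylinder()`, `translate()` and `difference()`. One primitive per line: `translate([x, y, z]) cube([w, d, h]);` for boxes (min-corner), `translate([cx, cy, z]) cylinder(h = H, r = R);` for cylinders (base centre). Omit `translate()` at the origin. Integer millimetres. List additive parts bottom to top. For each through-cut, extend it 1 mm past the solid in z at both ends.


difference() {
  cube([260, 240, 60]);
  translate([140, 140, -1]) cylinder(h = 62, r = 80);
}


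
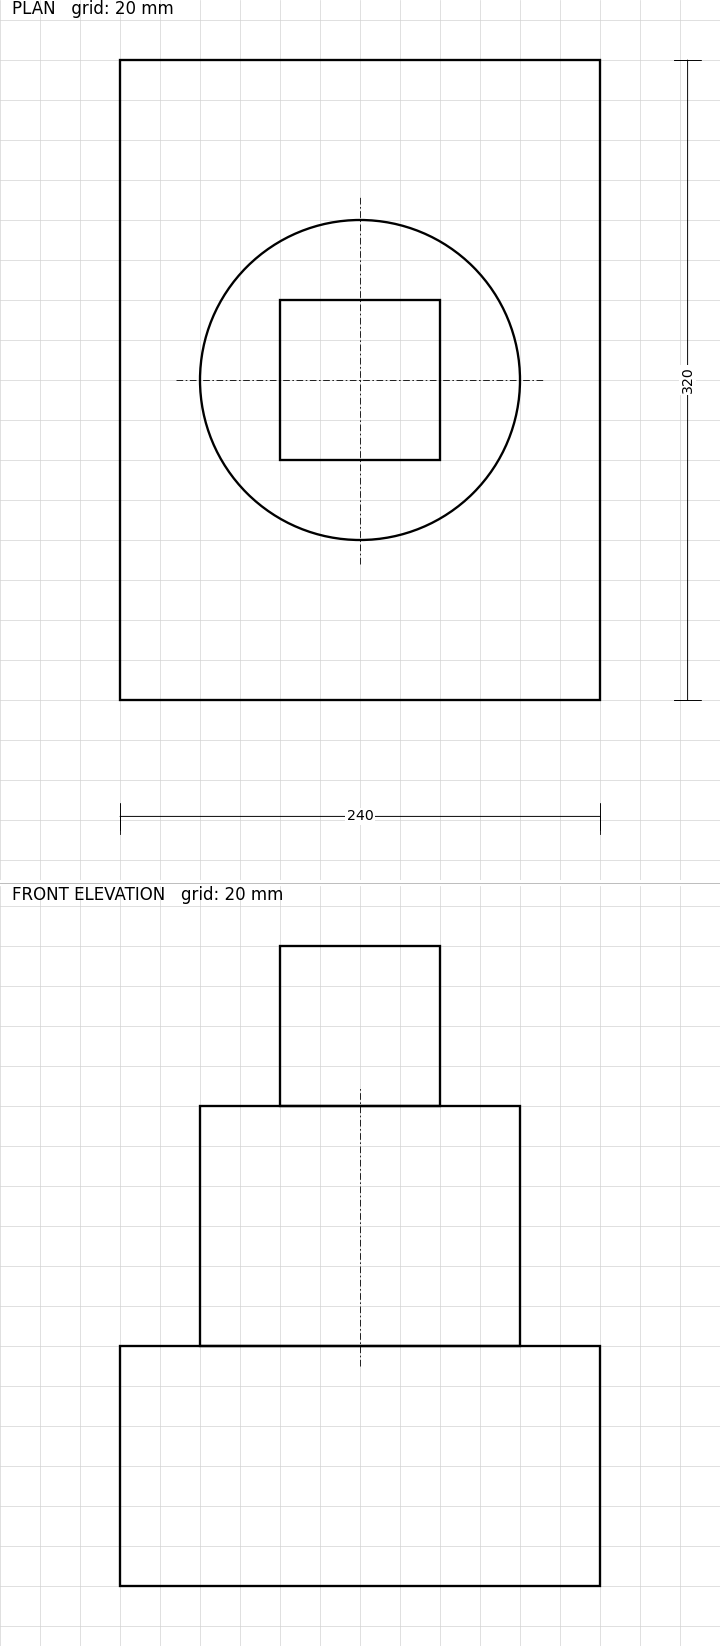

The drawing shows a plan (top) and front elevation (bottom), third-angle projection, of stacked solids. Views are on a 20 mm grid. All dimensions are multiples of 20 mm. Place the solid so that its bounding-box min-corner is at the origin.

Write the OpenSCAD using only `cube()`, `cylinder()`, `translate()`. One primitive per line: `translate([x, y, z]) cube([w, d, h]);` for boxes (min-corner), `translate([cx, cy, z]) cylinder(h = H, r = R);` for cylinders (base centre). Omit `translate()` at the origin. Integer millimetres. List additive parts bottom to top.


cube([240, 320, 120]);
translate([120, 160, 120]) cylinder(h = 120, r = 80);
translate([80, 120, 240]) cube([80, 80, 80]);


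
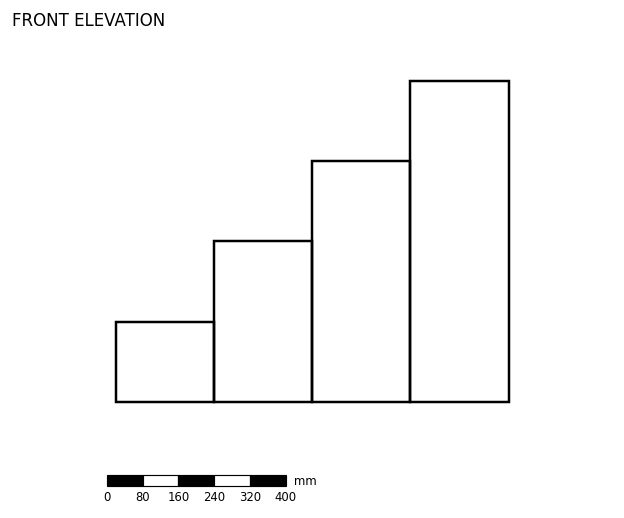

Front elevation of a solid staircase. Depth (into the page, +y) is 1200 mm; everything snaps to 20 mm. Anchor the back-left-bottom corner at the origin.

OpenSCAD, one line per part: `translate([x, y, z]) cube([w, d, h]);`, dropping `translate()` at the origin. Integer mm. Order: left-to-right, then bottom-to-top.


cube([220, 1200, 180]);
translate([220, 0, 0]) cube([220, 1200, 360]);
translate([440, 0, 0]) cube([220, 1200, 540]);
translate([660, 0, 0]) cube([220, 1200, 720]);
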